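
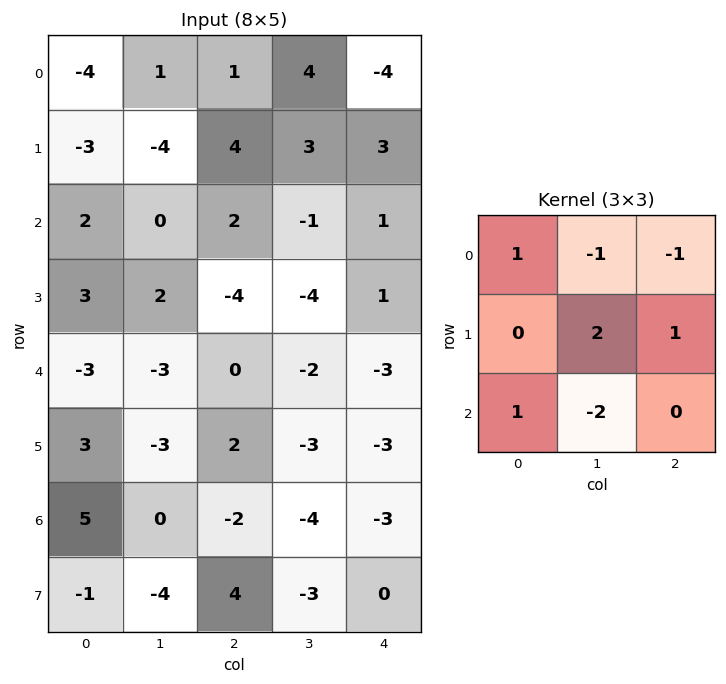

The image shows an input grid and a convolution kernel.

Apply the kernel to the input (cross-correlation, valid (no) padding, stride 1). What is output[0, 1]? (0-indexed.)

3

The receptive field on the input at this output position is [1 1 4 / -4 4 3 / 0 2 -1]. Elementwise product with the kernel and sum: 1·1 + 1·-1 + 4·-1 + 4·2 + 3·1 + 0·1 + 2·-2.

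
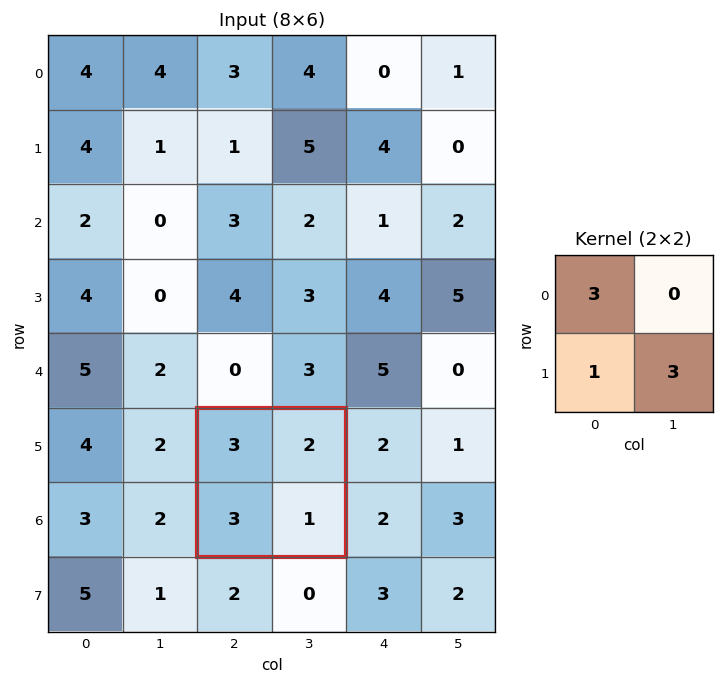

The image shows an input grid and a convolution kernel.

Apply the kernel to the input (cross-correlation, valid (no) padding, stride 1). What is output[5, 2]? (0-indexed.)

15

The receptive field on the input at this output position is [3 2 / 3 1]. Elementwise product with the kernel and sum: 3·3 + 3·1 + 1·3.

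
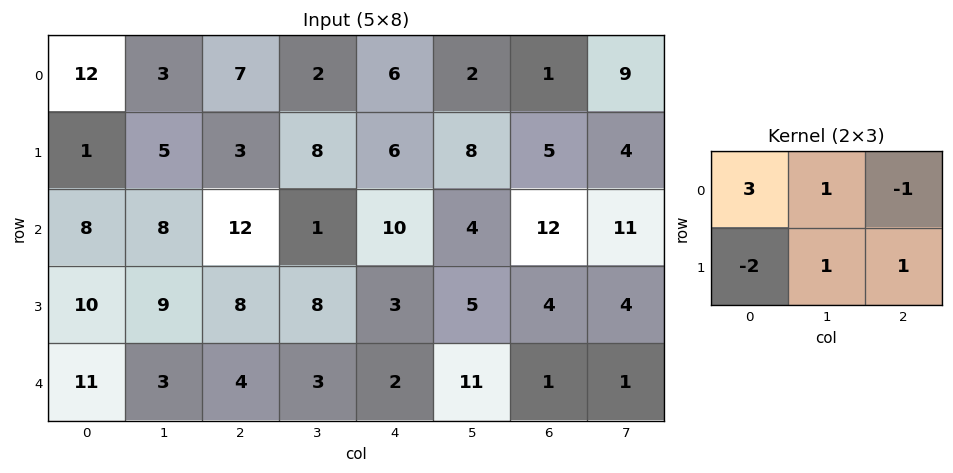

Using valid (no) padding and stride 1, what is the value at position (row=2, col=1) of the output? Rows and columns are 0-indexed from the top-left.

The receptive field on the input at this output position is [8 12 1 / 9 8 8]. Elementwise product with the kernel and sum: 8·3 + 12·1 + 1·-1 + 9·-2 + 8·1 + 8·1.

33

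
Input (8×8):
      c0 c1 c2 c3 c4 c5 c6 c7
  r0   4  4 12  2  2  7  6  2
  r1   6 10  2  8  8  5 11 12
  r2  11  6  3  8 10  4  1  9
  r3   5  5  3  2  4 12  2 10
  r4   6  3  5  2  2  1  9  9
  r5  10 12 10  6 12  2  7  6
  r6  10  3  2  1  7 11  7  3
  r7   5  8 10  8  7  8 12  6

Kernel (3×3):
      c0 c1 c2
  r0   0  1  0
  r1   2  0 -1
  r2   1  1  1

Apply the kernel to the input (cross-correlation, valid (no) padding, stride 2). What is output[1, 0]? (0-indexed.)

The receptive field on the input at this output position is [11 6 3 / 5 5 3 / 6 3 5]. Elementwise product with the kernel and sum: 6·1 + 5·2 + 3·-1 + 6·1 + 3·1 + 5·1.

27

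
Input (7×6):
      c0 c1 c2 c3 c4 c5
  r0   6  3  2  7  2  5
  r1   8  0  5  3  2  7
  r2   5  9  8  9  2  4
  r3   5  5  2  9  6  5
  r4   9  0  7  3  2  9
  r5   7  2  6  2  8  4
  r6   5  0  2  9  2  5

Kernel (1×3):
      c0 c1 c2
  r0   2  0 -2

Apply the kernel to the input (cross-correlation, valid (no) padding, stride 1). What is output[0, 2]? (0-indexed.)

The receptive field on the input at this output position is [2 7 2]. Elementwise product with the kernel and sum: 2·2 + 2·-2.

0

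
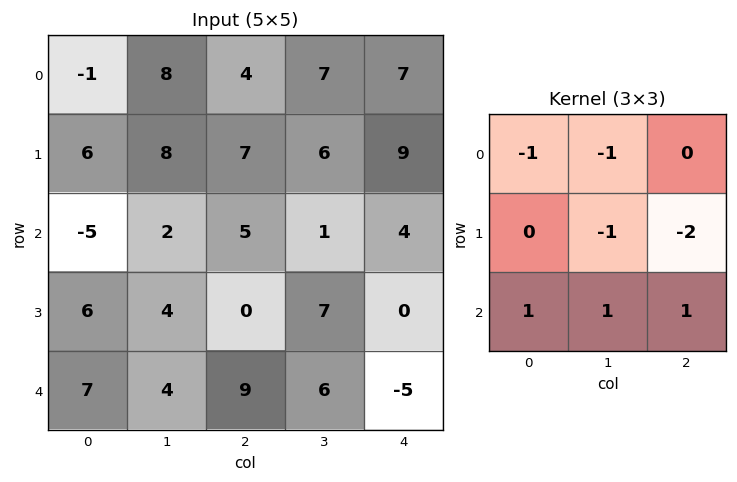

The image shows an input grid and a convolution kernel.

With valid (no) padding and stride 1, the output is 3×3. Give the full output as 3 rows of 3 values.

Output[0,0]: The receptive field on the input at this output position is [-1 8 4 / 6 8 7 / -5 2 5]. Elementwise product with the kernel and sum: -1·-1 + 8·-1 + 8·-1 + 7·-2 + -5·1 + 2·1 + 5·1.
Output[0,1]: The receptive field on the input at this output position is [8 4 7 / 8 7 6 / 2 5 1]. Elementwise product with the kernel and sum: 8·-1 + 4·-1 + 7·-1 + 6·-2 + 2·1 + 5·1 + 1·1.

-27 -23 -25
-16 -11 -15
19 -2 -3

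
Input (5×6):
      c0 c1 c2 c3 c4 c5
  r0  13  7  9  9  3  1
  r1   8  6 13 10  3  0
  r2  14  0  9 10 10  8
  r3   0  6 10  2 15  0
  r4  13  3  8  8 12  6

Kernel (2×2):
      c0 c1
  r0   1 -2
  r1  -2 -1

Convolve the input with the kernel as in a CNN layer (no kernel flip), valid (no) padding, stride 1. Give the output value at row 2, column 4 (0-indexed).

The receptive field on the input at this output position is [10 8 / 15 0]. Elementwise product with the kernel and sum: 10·1 + 8·-2 + 15·-2 + 0·-1.

-36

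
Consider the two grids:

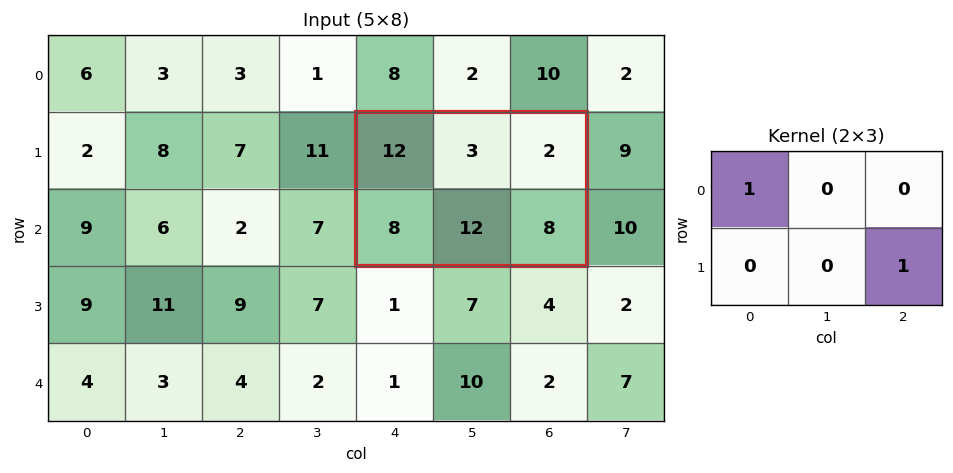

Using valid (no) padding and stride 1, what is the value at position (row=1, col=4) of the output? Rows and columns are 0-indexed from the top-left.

The receptive field on the input at this output position is [12 3 2 / 8 12 8]. Elementwise product with the kernel and sum: 12·1 + 8·1.

20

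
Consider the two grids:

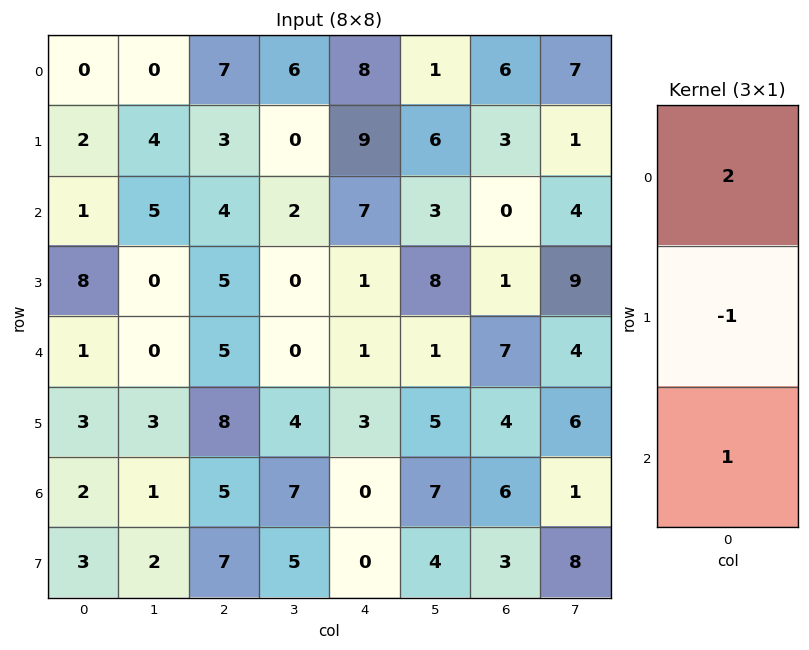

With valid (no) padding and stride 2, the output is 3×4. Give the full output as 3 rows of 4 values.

Output[0,0]: The receptive field on the input at this output position is [0 / 2 / 1]. Elementwise product with the kernel and sum: 0·2 + 2·-1 + 1·1.

-1 15 14 9
-5 8 14 6
1 7 -1 16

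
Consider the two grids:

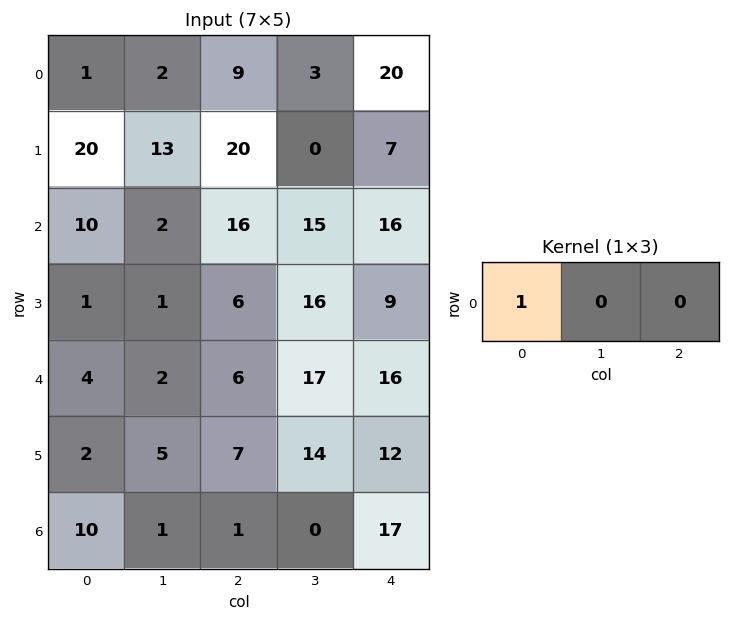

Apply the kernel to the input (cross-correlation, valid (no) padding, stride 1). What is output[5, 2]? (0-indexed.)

The receptive field on the input at this output position is [7 14 12]. Elementwise product with the kernel and sum: 7·1.

7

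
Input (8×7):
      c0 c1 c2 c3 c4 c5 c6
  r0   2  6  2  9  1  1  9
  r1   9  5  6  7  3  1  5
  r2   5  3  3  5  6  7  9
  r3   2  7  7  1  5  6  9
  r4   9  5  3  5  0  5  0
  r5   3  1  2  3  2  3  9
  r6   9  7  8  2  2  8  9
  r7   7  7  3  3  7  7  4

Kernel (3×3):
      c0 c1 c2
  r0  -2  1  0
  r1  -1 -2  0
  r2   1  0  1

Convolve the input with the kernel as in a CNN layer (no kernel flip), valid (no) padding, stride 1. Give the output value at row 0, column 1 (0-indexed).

-19

The receptive field on the input at this output position is [6 2 9 / 5 6 7 / 3 3 5]. Elementwise product with the kernel and sum: 6·-2 + 2·1 + 5·-1 + 6·-2 + 3·1 + 5·1.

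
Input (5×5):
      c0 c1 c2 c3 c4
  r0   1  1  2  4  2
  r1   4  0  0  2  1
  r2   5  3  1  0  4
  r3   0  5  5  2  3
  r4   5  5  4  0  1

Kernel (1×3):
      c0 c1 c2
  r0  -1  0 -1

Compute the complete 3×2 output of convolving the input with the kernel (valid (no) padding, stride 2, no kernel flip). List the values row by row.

Output[0,0]: The receptive field on the input at this output position is [1 1 2]. Elementwise product with the kernel and sum: 1·-1 + 2·-1.
Output[0,1]: The receptive field on the input at this output position is [2 4 2]. Elementwise product with the kernel and sum: 2·-1 + 2·-1.

-3 -4
-6 -5
-9 -5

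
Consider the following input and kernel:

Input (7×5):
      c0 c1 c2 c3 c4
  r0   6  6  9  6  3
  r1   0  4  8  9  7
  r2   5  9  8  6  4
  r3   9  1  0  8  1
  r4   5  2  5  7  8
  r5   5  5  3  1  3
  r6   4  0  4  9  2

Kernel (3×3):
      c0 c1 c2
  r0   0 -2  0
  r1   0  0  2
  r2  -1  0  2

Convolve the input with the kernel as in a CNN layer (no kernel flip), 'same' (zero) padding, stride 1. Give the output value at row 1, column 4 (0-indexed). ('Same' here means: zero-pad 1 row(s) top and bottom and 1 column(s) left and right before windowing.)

The receptive field on the zero-padded input at this output position is [6 3 0 / 9 7 0 / 6 4 0]. Elementwise product with the kernel and sum: 3·-2 + 0·2 + 6·-1 + 0·2.

-12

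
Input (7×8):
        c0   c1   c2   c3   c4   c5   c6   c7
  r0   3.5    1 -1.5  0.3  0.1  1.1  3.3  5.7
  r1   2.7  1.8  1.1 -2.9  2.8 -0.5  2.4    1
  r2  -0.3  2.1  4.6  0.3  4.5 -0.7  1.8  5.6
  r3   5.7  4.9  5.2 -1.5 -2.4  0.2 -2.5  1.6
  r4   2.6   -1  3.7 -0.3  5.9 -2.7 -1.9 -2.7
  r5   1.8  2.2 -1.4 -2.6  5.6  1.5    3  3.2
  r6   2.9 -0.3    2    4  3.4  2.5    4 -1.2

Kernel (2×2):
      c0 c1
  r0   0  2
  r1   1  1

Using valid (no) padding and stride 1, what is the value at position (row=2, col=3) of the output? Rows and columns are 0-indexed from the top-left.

5.1

The receptive field on the input at this output position is [0.3 4.5 / -1.5 -2.4]. Elementwise product with the kernel and sum: 4.5·2 + -1.5·1 + -2.4·1.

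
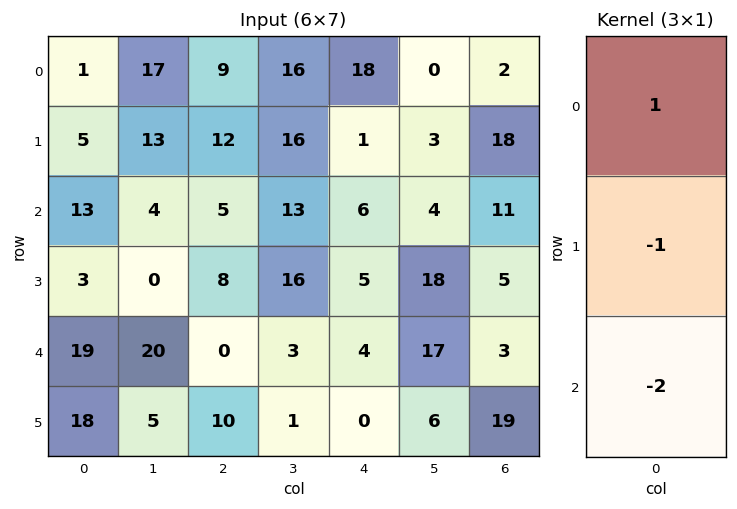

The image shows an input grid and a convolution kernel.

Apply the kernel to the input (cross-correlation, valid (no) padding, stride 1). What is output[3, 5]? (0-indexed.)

-11

The receptive field on the input at this output position is [18 / 17 / 6]. Elementwise product with the kernel and sum: 18·1 + 17·-1 + 6·-2.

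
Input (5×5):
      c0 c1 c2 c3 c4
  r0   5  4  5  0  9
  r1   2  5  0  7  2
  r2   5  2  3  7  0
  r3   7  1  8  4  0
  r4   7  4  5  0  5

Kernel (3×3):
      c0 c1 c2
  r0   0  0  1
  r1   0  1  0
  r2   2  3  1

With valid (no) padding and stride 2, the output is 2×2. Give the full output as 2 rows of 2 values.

Output[0,0]: The receptive field on the input at this output position is [5 4 5 / 2 5 0 / 5 2 3]. Elementwise product with the kernel and sum: 5·1 + 5·1 + 5·2 + 2·3 + 3·1.

29 43
35 19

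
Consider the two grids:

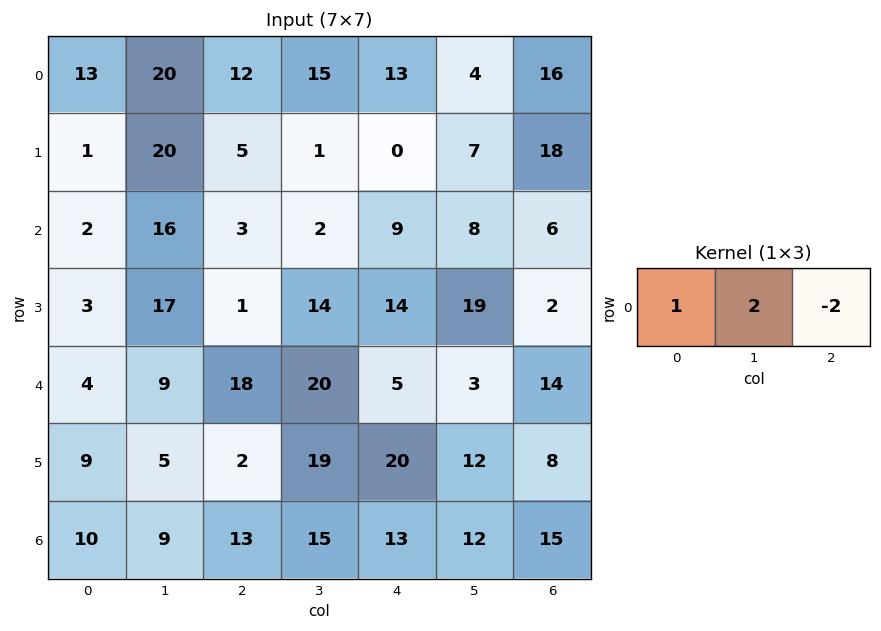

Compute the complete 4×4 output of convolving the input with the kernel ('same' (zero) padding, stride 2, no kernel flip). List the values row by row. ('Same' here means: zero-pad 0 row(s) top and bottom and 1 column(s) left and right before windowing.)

Output[0,0]: The receptive field on the zero-padded input at this output position is [0 13 20]. Elementwise product with the kernel and sum: 0·1 + 13·2 + 20·-2.
Output[0,1]: The receptive field on the zero-padded input at this output position is [20 12 15]. Elementwise product with the kernel and sum: 20·1 + 12·2 + 15·-2.

-14 14 33 36
-28 18 4 20
-10 5 24 31
2 5 17 42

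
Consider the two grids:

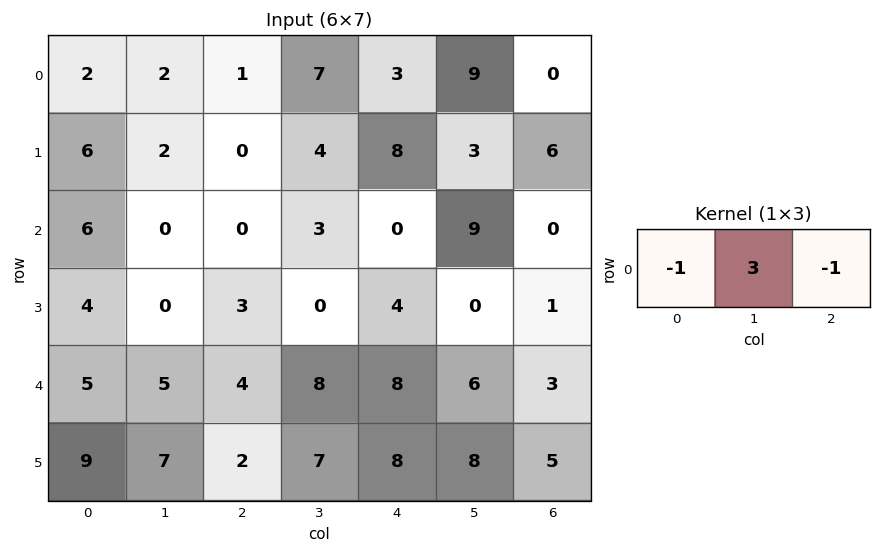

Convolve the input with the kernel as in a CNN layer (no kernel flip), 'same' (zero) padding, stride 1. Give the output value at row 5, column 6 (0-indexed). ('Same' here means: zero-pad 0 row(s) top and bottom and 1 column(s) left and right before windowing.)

The receptive field on the zero-padded input at this output position is [8 5 0]. Elementwise product with the kernel and sum: 8·-1 + 5·3 + 0·-1.

7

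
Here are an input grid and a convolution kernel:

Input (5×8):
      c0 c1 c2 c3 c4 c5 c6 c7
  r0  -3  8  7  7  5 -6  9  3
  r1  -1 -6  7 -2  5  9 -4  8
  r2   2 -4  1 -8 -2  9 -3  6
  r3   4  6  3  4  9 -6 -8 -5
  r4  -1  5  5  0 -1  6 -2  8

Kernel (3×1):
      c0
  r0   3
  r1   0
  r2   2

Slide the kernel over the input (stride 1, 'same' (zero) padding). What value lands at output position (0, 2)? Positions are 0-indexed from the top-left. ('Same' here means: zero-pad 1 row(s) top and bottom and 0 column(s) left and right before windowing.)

The receptive field on the zero-padded input at this output position is [0 / 7 / 7]. Elementwise product with the kernel and sum: 0·3 + 7·2.

14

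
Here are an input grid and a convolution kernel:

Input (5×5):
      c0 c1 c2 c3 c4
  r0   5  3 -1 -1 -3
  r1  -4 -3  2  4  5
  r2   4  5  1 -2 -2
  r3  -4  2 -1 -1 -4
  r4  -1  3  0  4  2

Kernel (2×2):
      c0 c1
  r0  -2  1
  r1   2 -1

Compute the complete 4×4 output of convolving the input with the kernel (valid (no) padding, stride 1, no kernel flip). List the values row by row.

-12 -15 1 2
8 17 4 -5
-13 -4 -5 4
5 1 -3 4

Output[0,0]: The receptive field on the input at this output position is [5 3 / -4 -3]. Elementwise product with the kernel and sum: 5·-2 + 3·1 + -4·2 + -3·-1.
Output[0,1]: The receptive field on the input at this output position is [3 -1 / -3 2]. Elementwise product with the kernel and sum: 3·-2 + -1·1 + -3·2 + 2·-1.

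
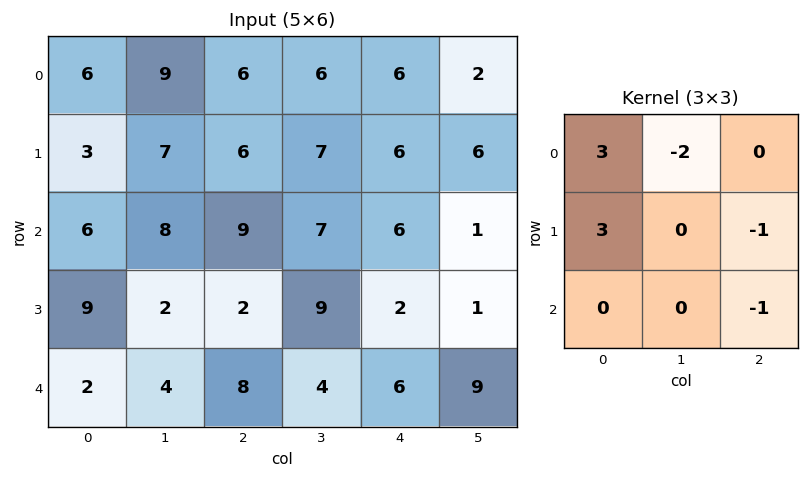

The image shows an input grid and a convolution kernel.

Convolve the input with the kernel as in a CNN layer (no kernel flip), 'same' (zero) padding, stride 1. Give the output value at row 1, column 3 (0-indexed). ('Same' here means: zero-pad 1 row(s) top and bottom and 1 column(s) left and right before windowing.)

12

The receptive field on the zero-padded input at this output position is [6 6 6 / 6 7 6 / 9 7 6]. Elementwise product with the kernel and sum: 6·3 + 6·-2 + 6·3 + 6·-1 + 6·-1.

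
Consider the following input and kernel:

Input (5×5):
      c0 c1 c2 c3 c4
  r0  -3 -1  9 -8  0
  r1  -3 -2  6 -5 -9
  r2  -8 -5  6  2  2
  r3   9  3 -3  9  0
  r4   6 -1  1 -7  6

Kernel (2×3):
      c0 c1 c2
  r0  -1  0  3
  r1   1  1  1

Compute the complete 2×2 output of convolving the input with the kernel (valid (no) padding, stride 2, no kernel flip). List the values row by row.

Output[0,0]: The receptive field on the input at this output position is [-3 -1 9 / -3 -2 6]. Elementwise product with the kernel and sum: -3·-1 + 9·3 + -3·1 + -2·1 + 6·1.

31 -17
35 6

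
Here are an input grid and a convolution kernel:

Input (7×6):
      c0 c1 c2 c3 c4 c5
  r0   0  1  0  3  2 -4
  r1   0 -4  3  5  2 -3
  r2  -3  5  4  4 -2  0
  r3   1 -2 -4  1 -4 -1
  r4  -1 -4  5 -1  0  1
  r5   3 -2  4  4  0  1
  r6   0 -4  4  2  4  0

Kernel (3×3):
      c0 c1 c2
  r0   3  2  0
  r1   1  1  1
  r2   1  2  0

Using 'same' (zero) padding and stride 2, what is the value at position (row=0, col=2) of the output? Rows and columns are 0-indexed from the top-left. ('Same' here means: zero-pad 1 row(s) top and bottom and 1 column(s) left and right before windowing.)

The receptive field on the zero-padded input at this output position is [0 0 0 / 3 2 -4 / 5 2 -3]. Elementwise product with the kernel and sum: 0·3 + 0·2 + 3·1 + 2·1 + -4·1 + 5·1 + 2·2.

10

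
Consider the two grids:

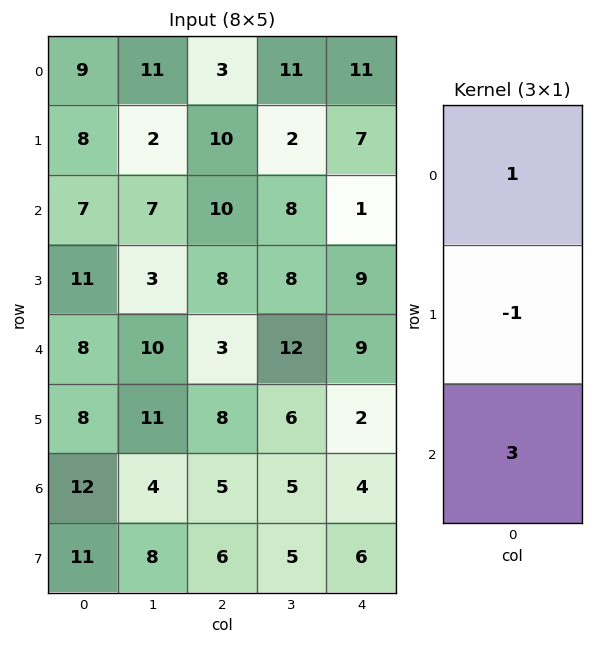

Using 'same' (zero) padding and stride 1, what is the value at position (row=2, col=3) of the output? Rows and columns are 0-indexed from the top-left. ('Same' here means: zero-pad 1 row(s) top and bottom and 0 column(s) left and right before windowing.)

The receptive field on the zero-padded input at this output position is [2 / 8 / 8]. Elementwise product with the kernel and sum: 2·1 + 8·-1 + 8·3.

18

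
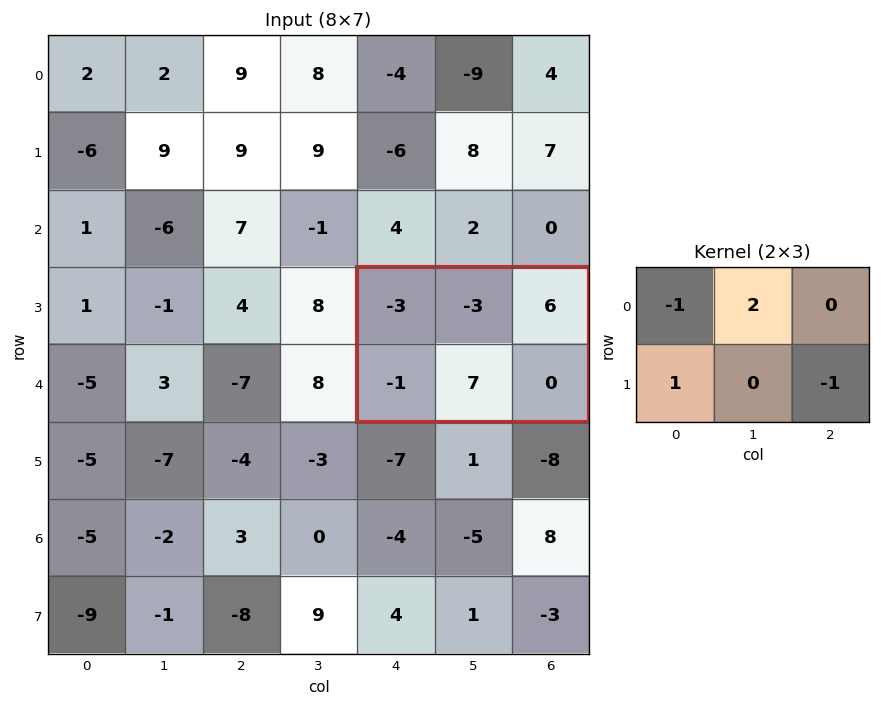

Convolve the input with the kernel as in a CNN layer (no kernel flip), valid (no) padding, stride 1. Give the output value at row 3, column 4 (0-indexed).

The receptive field on the input at this output position is [-3 -3 6 / -1 7 0]. Elementwise product with the kernel and sum: -3·-1 + -3·2 + -1·1 + 0·-1.

-4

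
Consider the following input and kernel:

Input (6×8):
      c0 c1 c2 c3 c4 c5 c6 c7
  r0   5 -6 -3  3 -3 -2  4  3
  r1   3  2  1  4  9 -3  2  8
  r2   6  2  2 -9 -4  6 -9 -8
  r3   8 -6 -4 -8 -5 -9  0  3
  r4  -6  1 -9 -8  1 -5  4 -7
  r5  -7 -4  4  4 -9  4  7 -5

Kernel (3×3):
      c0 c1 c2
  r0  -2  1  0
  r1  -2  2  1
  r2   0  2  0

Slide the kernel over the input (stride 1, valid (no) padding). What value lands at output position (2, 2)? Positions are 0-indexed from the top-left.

The receptive field on the input at this output position is [2 -9 -4 / -4 -8 -5 / -9 -8 1]. Elementwise product with the kernel and sum: 2·-2 + -9·1 + -4·-2 + -8·2 + -5·1 + -8·2.

-42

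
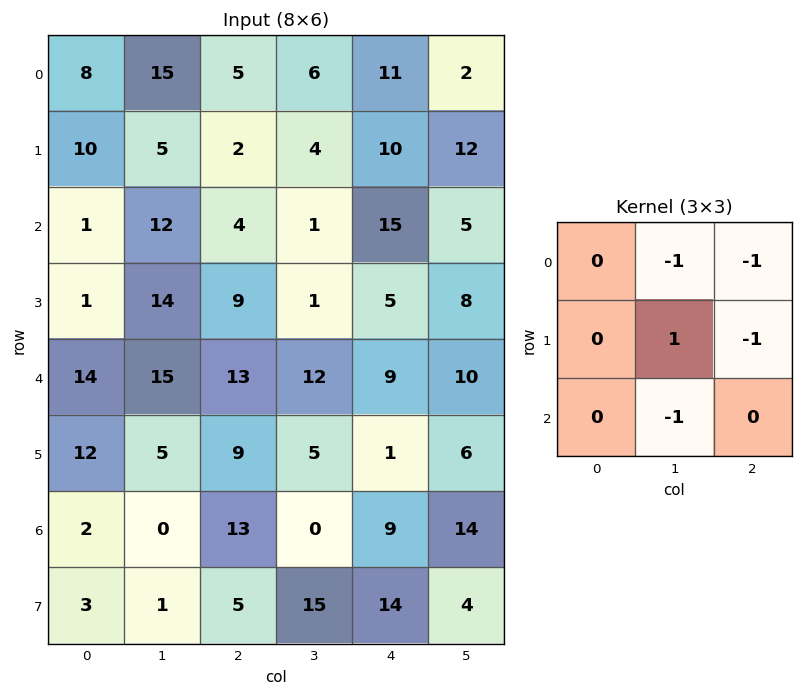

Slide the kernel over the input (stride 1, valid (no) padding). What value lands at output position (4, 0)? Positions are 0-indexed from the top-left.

-32

The receptive field on the input at this output position is [14 15 13 / 12 5 9 / 2 0 13]. Elementwise product with the kernel and sum: 15·-1 + 13·-1 + 5·1 + 9·-1 + 0·-1.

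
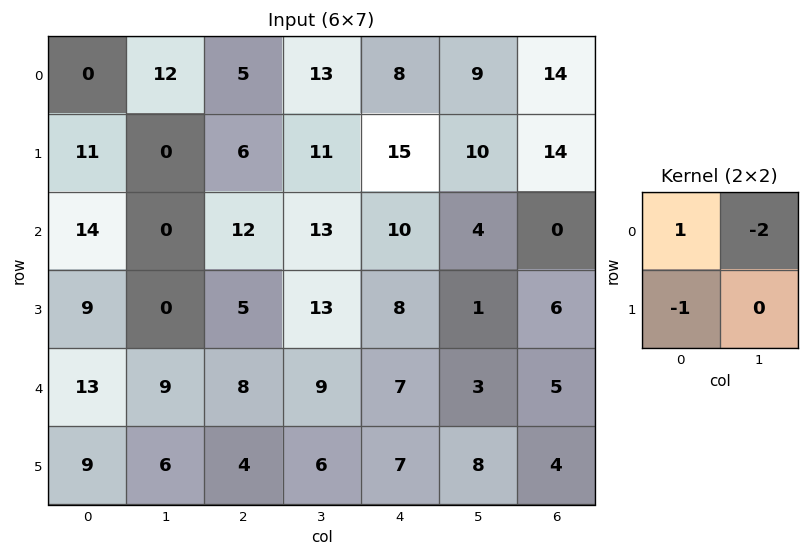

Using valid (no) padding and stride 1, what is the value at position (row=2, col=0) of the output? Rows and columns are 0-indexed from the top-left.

5

The receptive field on the input at this output position is [14 0 / 9 0]. Elementwise product with the kernel and sum: 14·1 + 0·-2 + 9·-1.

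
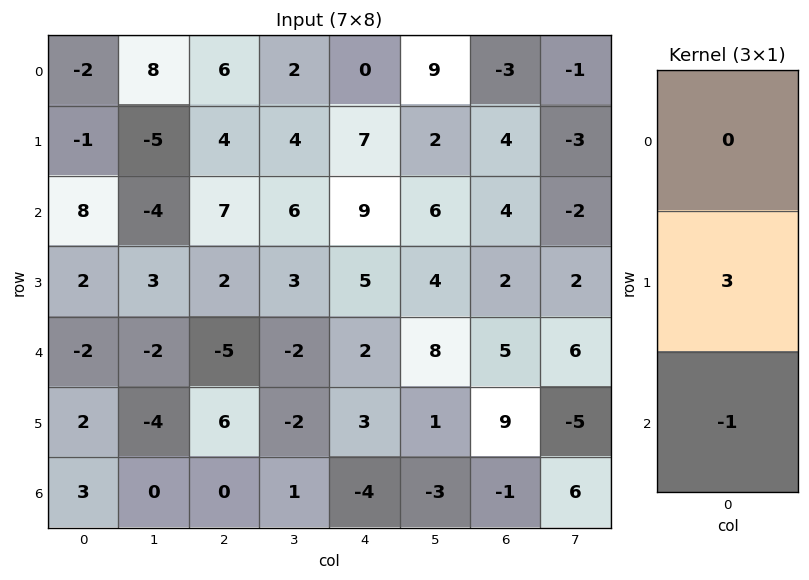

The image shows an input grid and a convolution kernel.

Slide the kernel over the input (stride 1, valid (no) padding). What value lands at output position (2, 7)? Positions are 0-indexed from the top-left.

0

The receptive field on the input at this output position is [-2 / 2 / 6]. Elementwise product with the kernel and sum: 2·3 + 6·-1.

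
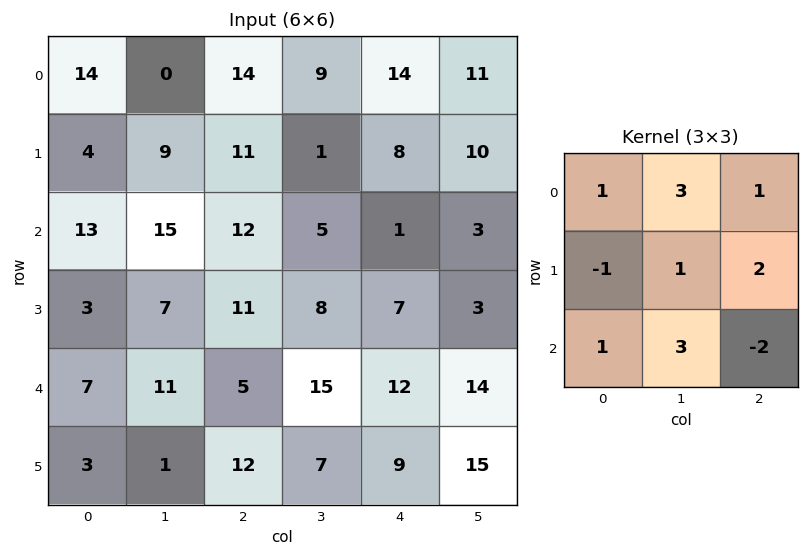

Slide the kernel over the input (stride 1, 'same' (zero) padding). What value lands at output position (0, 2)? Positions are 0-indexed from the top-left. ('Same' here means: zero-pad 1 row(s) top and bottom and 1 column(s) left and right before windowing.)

The receptive field on the zero-padded input at this output position is [0 0 0 / 0 14 9 / 9 11 1]. Elementwise product with the kernel and sum: 0·1 + 0·3 + 0·1 + 0·-1 + 14·1 + 9·2 + 9·1 + 11·3 + 1·-2.

72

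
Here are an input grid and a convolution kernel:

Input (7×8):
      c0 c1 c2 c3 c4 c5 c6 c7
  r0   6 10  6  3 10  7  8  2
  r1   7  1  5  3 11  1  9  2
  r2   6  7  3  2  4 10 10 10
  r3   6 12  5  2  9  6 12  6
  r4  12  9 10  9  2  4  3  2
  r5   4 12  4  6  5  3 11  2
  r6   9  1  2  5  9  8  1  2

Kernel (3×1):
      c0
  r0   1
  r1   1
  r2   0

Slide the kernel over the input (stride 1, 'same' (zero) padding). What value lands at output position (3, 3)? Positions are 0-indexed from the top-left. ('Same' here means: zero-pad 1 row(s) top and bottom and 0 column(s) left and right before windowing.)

4

The receptive field on the zero-padded input at this output position is [2 / 2 / 9]. Elementwise product with the kernel and sum: 2·1 + 2·1.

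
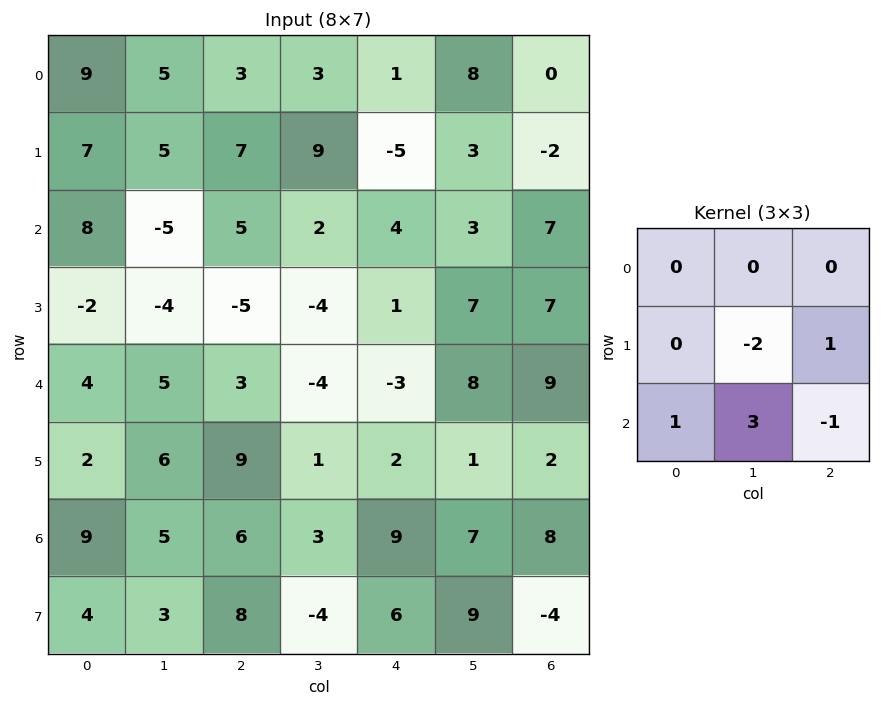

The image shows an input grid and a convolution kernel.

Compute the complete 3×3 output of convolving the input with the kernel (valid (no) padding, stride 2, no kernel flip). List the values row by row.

-15 -16 -2
19 3 5
15 6 22

Output[0,0]: The receptive field on the input at this output position is [9 5 3 / 7 5 7 / 8 -5 5]. Elementwise product with the kernel and sum: 5·-2 + 7·1 + 8·1 + -5·3 + 5·-1.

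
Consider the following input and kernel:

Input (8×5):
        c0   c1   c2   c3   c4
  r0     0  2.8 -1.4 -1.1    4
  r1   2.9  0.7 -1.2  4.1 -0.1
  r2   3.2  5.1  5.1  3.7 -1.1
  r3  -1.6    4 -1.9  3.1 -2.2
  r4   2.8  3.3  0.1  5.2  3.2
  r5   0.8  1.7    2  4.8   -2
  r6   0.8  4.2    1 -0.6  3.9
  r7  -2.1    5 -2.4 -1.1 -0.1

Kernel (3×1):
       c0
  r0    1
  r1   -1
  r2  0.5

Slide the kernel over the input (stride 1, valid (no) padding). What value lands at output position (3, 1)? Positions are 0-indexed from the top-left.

The receptive field on the input at this output position is [4 / 3.3 / 1.7]. Elementwise product with the kernel and sum: 4·1 + 3.3·-1 + 1.7·0.5.

1.55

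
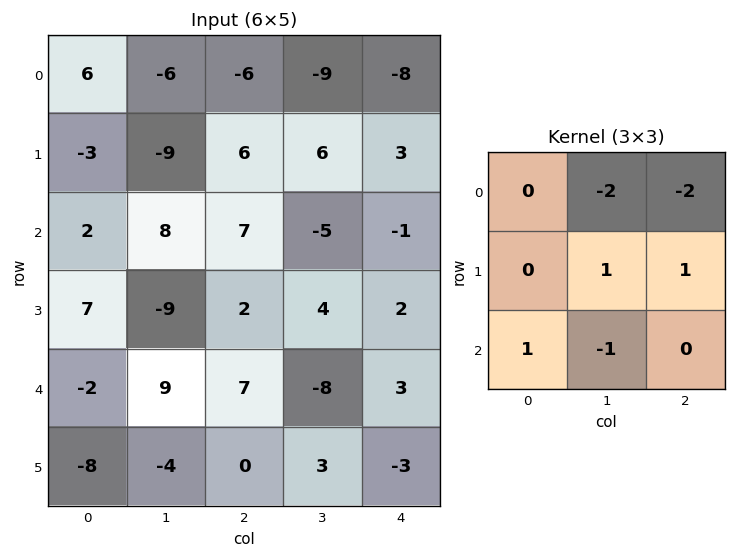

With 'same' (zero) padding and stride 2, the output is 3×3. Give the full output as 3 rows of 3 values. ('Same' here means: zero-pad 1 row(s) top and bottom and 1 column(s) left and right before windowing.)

3 -30 -5
27 -33 -5
19 -17 5

Output[0,0]: The receptive field on the zero-padded input at this output position is [0 0 0 / 0 6 -6 / 0 -3 -9]. Elementwise product with the kernel and sum: 0·-2 + 0·-2 + 6·1 + -6·1 + 0·1 + -3·-1.
Output[0,1]: The receptive field on the zero-padded input at this output position is [0 0 0 / -6 -6 -9 / -9 6 6]. Elementwise product with the kernel and sum: 0·-2 + 0·-2 + -6·1 + -9·1 + -9·1 + 6·-1.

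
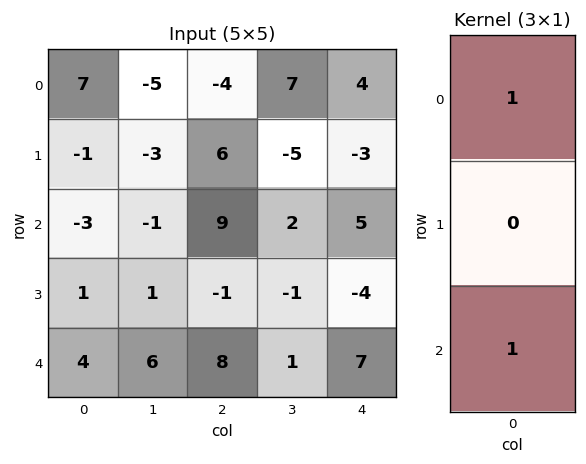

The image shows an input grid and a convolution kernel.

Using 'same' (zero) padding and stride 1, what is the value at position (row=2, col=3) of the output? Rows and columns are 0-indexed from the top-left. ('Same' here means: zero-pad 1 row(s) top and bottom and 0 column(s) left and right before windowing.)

-6

The receptive field on the zero-padded input at this output position is [-5 / 2 / -1]. Elementwise product with the kernel and sum: -5·1 + -1·1.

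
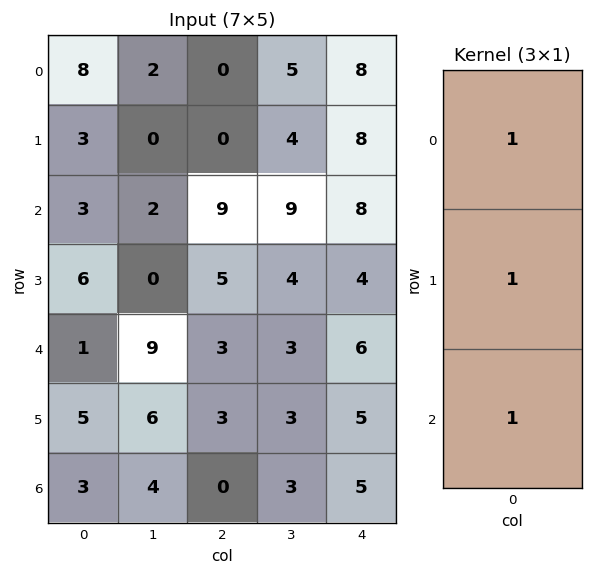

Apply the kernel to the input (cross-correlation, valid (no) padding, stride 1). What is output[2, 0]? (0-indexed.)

10

The receptive field on the input at this output position is [3 / 6 / 1]. Elementwise product with the kernel and sum: 3·1 + 6·1 + 1·1.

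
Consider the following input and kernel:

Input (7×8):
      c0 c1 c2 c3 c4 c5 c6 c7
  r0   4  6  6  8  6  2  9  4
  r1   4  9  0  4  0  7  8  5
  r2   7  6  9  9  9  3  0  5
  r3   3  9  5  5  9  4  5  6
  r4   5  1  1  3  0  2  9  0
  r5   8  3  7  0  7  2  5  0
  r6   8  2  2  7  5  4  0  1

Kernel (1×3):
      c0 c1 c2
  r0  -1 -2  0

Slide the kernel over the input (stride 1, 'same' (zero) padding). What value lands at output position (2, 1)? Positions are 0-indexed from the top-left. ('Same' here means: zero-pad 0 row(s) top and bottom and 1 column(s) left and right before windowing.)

The receptive field on the zero-padded input at this output position is [7 6 9]. Elementwise product with the kernel and sum: 7·-1 + 6·-2.

-19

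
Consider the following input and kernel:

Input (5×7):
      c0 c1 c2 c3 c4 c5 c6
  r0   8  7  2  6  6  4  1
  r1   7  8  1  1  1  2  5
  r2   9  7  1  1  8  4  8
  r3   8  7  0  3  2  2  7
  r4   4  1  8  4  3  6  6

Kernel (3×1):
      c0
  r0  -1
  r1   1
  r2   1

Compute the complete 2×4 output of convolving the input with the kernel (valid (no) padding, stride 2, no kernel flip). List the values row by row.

8 0 3 12
3 7 -3 5

Output[0,0]: The receptive field on the input at this output position is [8 / 7 / 9]. Elementwise product with the kernel and sum: 8·-1 + 7·1 + 9·1.
Output[0,1]: The receptive field on the input at this output position is [2 / 1 / 1]. Elementwise product with the kernel and sum: 2·-1 + 1·1 + 1·1.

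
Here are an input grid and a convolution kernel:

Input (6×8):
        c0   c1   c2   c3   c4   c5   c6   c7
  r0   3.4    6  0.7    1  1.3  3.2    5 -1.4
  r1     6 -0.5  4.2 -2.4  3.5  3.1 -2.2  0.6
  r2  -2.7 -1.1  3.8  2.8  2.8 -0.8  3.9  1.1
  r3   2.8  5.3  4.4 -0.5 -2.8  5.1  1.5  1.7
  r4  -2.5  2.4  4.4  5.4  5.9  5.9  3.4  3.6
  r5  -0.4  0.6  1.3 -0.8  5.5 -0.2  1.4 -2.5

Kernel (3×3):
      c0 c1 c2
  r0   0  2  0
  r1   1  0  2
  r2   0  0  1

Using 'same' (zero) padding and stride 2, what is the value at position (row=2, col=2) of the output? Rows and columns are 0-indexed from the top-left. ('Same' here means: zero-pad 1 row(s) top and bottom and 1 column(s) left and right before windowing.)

11.4

The receptive field on the zero-padded input at this output position is [-0.5 -2.8 5.1 / 5.4 5.9 5.9 / -0.8 5.5 -0.2]. Elementwise product with the kernel and sum: -2.8·2 + 5.4·1 + 5.9·2 + -0.2·1.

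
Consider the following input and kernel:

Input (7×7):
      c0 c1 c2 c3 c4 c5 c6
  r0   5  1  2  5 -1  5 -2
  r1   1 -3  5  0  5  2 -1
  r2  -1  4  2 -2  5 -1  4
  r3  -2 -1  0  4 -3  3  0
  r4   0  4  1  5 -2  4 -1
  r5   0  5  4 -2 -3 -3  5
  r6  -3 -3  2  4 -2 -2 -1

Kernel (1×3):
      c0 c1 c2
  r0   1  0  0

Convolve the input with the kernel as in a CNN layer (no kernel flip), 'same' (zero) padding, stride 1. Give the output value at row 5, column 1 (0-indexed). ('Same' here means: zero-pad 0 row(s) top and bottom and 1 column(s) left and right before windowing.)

The receptive field on the zero-padded input at this output position is [0 5 4]. Elementwise product with the kernel and sum: 0·1.

0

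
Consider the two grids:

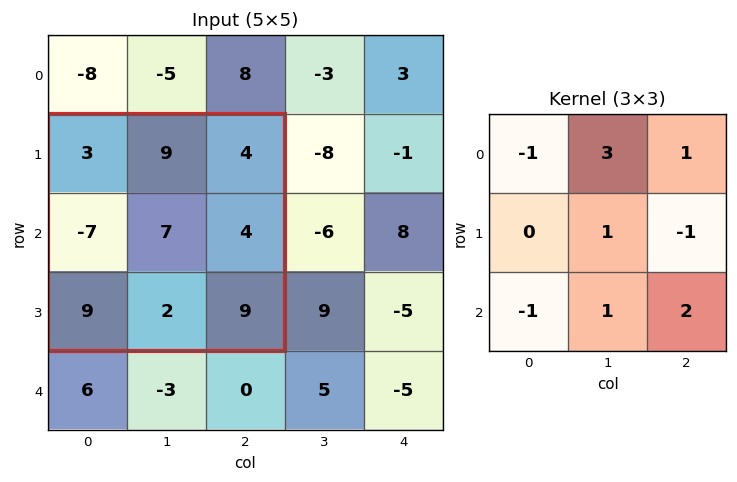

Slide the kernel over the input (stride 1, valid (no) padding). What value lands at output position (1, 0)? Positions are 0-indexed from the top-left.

42

The receptive field on the input at this output position is [3 9 4 / -7 7 4 / 9 2 9]. Elementwise product with the kernel and sum: 3·-1 + 9·3 + 4·1 + 7·1 + 4·-1 + 9·-1 + 2·1 + 9·2.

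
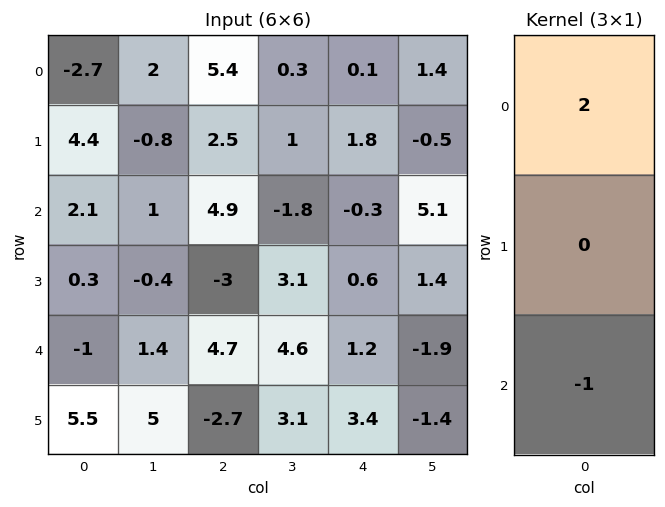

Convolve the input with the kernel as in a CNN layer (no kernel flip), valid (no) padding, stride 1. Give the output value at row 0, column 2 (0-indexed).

5.9

The receptive field on the input at this output position is [5.4 / 2.5 / 4.9]. Elementwise product with the kernel and sum: 5.4·2 + 4.9·-1.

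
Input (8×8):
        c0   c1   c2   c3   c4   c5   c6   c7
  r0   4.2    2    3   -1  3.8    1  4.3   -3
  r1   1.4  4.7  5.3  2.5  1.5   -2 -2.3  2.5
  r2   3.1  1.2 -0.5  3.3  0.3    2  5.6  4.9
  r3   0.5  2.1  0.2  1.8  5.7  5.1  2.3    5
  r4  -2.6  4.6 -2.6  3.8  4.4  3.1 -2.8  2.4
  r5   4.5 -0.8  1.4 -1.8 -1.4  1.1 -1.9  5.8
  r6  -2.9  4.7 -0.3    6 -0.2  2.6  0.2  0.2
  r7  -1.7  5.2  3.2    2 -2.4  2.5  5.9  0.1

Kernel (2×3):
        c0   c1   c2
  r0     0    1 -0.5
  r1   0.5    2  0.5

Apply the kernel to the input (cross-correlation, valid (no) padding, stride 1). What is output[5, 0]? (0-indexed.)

6.3

The receptive field on the input at this output position is [4.5 -0.8 1.4 / -2.9 4.7 -0.3]. Elementwise product with the kernel and sum: -0.8·1 + 1.4·-0.5 + -2.9·0.5 + 4.7·2 + -0.3·0.5.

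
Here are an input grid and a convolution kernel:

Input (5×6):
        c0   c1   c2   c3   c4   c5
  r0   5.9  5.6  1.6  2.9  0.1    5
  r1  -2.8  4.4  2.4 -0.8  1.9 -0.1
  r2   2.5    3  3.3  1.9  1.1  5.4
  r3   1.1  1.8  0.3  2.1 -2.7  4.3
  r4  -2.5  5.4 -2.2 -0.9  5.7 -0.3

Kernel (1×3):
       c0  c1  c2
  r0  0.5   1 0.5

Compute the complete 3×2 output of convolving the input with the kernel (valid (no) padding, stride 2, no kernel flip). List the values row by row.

Output[0,0]: The receptive field on the input at this output position is [5.9 5.6 1.6]. Elementwise product with the kernel and sum: 5.9·0.5 + 5.6·1 + 1.6·0.5.
Output[0,1]: The receptive field on the input at this output position is [1.6 2.9 0.1]. Elementwise product with the kernel and sum: 1.6·0.5 + 2.9·1 + 0.1·0.5.

9.35 3.75
5.9 4.1
3.05 0.85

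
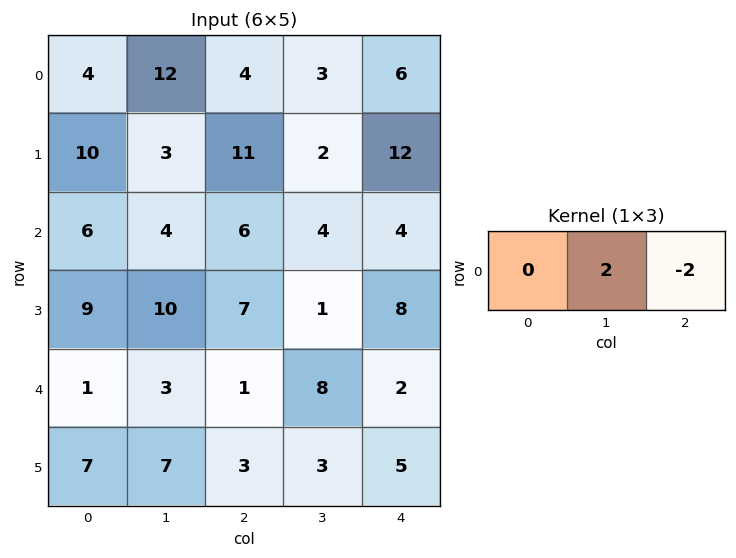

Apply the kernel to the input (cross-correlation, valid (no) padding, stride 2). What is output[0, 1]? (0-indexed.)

The receptive field on the input at this output position is [4 3 6]. Elementwise product with the kernel and sum: 3·2 + 6·-2.

-6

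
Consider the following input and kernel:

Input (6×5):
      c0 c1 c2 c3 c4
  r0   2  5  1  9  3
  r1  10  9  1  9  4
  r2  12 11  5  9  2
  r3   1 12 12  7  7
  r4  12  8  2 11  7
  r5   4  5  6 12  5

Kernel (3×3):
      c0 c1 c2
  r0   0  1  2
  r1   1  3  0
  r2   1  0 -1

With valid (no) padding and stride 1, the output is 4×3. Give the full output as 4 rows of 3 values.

Output[0,0]: The receptive field on the input at this output position is [2 5 1 / 10 9 1 / 12 11 5]. Elementwise product with the kernel and sum: 5·1 + 1·2 + 10·1 + 9·3 + 12·1 + 5·-1.
Output[0,1]: The receptive field on the input at this output position is [5 1 9 / 9 1 9 / 11 5 9]. Elementwise product with the kernel and sum: 1·1 + 9·2 + 9·1 + 1·3 + 11·1 + 9·-1.

51 33 46
45 50 54
68 68 41
70 33 57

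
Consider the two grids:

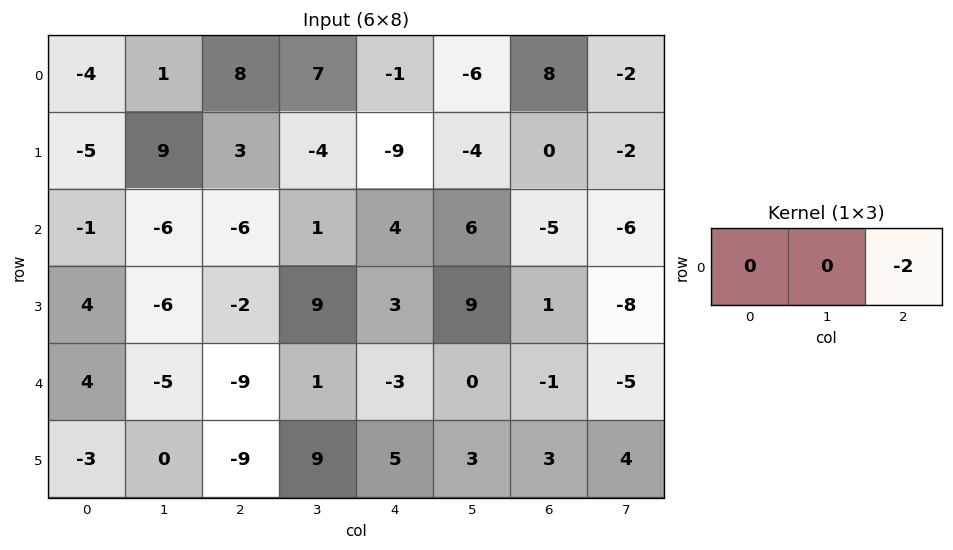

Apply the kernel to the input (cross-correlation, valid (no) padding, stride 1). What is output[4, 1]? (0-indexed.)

-2

The receptive field on the input at this output position is [-5 -9 1]. Elementwise product with the kernel and sum: 1·-2.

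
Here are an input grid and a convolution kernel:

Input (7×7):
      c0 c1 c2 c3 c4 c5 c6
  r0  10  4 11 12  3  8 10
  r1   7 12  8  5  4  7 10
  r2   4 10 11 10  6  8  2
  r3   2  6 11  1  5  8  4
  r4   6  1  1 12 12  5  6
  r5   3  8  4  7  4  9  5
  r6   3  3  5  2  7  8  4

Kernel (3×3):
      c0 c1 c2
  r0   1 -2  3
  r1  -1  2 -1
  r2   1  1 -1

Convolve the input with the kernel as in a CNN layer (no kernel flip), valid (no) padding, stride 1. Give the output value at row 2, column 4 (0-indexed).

The receptive field on the input at this output position is [6 8 2 / 5 8 4 / 12 5 6]. Elementwise product with the kernel and sum: 6·1 + 8·-2 + 2·3 + 5·-1 + 8·2 + 4·-1 + 12·1 + 5·1 + 6·-1.

14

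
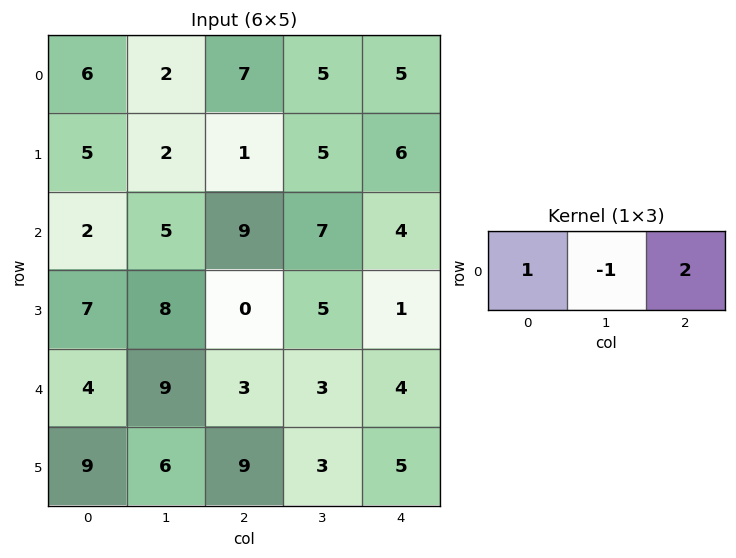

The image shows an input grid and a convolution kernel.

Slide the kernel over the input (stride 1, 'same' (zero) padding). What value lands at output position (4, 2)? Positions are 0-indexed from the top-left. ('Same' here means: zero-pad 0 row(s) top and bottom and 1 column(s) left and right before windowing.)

12

The receptive field on the zero-padded input at this output position is [9 3 3]. Elementwise product with the kernel and sum: 9·1 + 3·-1 + 3·2.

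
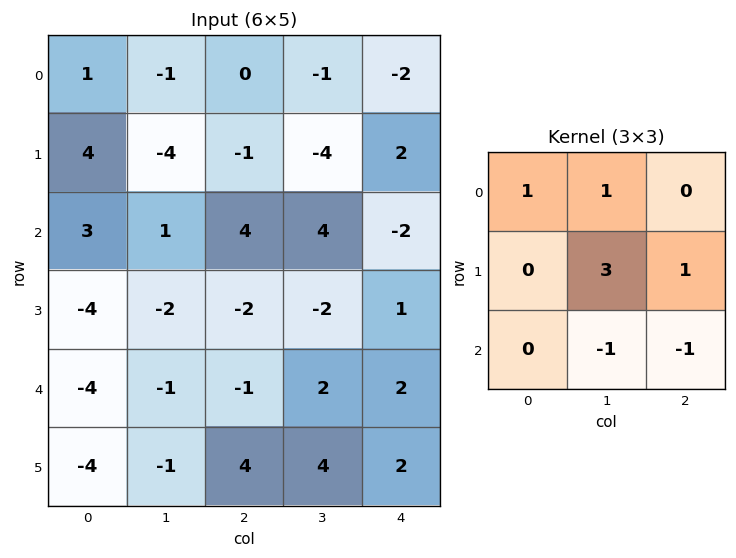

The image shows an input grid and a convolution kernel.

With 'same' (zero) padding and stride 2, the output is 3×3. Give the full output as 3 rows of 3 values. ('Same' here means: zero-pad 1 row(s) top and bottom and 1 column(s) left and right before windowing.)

2 4 -8
20 15 -9
-12 -13 3

Output[0,0]: The receptive field on the zero-padded input at this output position is [0 0 0 / 0 1 -1 / 0 4 -4]. Elementwise product with the kernel and sum: 0·1 + 0·1 + 1·3 + -1·1 + 4·-1 + -4·-1.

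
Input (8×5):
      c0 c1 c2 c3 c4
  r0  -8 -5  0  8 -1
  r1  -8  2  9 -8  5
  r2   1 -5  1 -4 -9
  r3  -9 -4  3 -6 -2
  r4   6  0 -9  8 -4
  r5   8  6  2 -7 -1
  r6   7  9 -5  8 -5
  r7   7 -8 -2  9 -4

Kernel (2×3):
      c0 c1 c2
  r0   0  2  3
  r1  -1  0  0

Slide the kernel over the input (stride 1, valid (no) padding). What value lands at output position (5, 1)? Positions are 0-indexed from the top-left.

The receptive field on the input at this output position is [6 2 -7 / 9 -5 8]. Elementwise product with the kernel and sum: 2·2 + -7·3 + 9·-1.

-26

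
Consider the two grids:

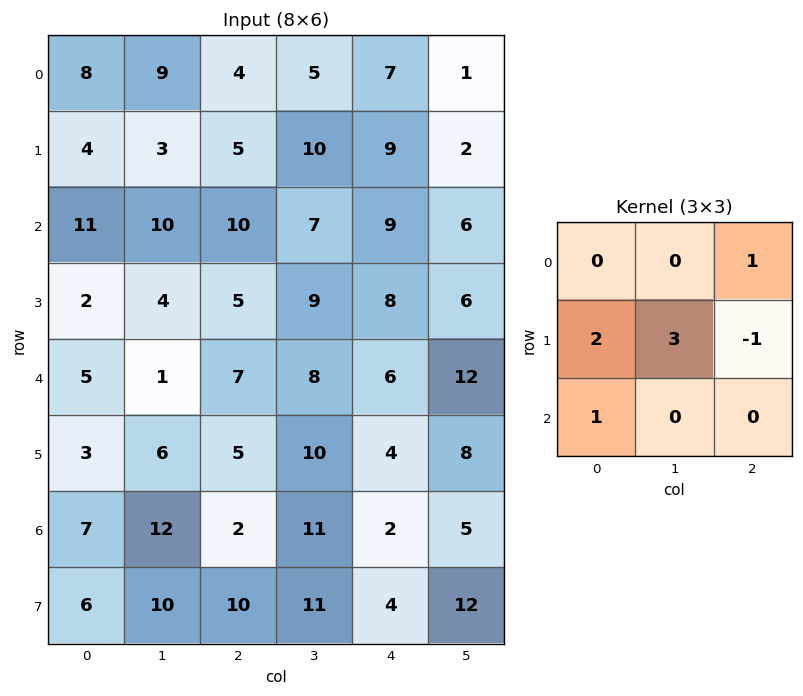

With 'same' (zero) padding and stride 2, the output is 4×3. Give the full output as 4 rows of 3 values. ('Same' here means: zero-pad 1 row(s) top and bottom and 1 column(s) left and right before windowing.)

15 28 40
26 57 46
18 30 38
15 39 42

Output[0,0]: The receptive field on the zero-padded input at this output position is [0 0 0 / 0 8 9 / 0 4 3]. Elementwise product with the kernel and sum: 0·1 + 0·2 + 8·3 + 9·-1 + 0·1.
Output[0,1]: The receptive field on the zero-padded input at this output position is [0 0 0 / 9 4 5 / 3 5 10]. Elementwise product with the kernel and sum: 0·1 + 9·2 + 4·3 + 5·-1 + 3·1.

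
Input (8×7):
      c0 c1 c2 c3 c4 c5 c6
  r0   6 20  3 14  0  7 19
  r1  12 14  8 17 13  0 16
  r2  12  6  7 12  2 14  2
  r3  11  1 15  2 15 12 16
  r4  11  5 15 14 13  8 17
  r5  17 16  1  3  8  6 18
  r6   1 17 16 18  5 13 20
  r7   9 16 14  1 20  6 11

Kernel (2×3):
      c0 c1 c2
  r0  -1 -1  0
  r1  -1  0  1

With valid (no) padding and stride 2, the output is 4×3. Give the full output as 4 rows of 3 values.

Output[0,0]: The receptive field on the input at this output position is [6 20 3 / 12 14 8]. Elementwise product with the kernel and sum: 6·-1 + 20·-1 + 12·-1 + 8·1.

-30 -12 -4
-14 -19 -15
-32 -22 -11
-13 -28 -27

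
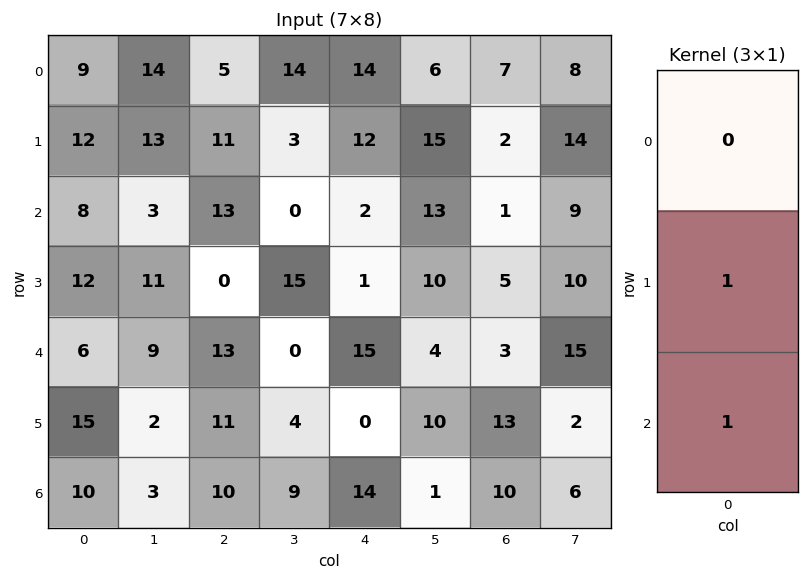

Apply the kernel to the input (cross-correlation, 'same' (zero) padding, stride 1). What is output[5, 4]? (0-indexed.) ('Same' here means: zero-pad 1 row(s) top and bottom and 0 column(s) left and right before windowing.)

14

The receptive field on the zero-padded input at this output position is [15 / 0 / 14]. Elementwise product with the kernel and sum: 0·1 + 14·1.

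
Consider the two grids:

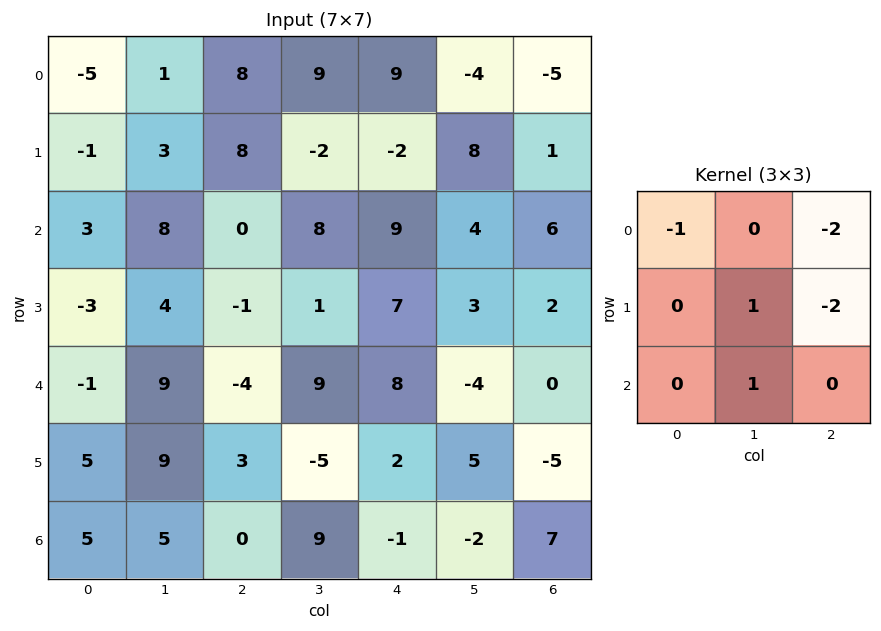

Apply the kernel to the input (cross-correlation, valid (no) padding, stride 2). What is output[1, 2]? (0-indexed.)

-26

The receptive field on the input at this output position is [9 4 6 / 7 3 2 / 8 -4 0]. Elementwise product with the kernel and sum: 9·-1 + 6·-2 + 3·1 + 2·-2 + -4·1.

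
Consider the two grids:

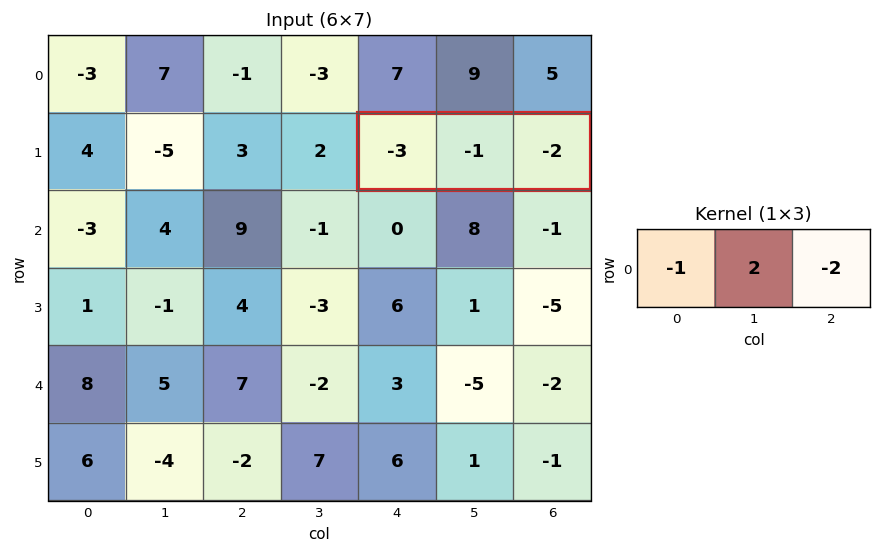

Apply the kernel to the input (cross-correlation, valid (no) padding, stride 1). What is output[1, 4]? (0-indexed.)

The receptive field on the input at this output position is [-3 -1 -2]. Elementwise product with the kernel and sum: -3·-1 + -1·2 + -2·-2.

5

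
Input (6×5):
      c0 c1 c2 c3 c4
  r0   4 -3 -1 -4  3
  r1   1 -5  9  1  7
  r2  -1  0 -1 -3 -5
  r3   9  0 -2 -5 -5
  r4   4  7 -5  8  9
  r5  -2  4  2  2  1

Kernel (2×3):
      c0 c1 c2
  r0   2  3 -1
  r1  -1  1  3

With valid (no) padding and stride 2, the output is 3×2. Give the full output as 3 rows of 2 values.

21 -4
-16 -24
46 8

Output[0,0]: The receptive field on the input at this output position is [4 -3 -1 / 1 -5 9]. Elementwise product with the kernel and sum: 4·2 + -3·3 + -1·-1 + 1·-1 + -5·1 + 9·3.
Output[0,1]: The receptive field on the input at this output position is [-1 -4 3 / 9 1 7]. Elementwise product with the kernel and sum: -1·2 + -4·3 + 3·-1 + 9·-1 + 1·1 + 7·3.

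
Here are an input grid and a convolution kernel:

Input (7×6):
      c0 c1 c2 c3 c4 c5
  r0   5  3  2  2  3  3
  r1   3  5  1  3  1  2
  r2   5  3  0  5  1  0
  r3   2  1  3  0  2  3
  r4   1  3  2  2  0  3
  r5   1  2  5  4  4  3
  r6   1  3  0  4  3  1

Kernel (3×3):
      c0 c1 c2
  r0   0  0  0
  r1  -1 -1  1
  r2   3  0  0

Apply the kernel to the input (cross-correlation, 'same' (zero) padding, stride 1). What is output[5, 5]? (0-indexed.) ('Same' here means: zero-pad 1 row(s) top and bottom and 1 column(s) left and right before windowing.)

The receptive field on the zero-padded input at this output position is [0 3 0 / 4 3 0 / 3 1 0]. Elementwise product with the kernel and sum: 4·-1 + 3·-1 + 0·1 + 3·3.

2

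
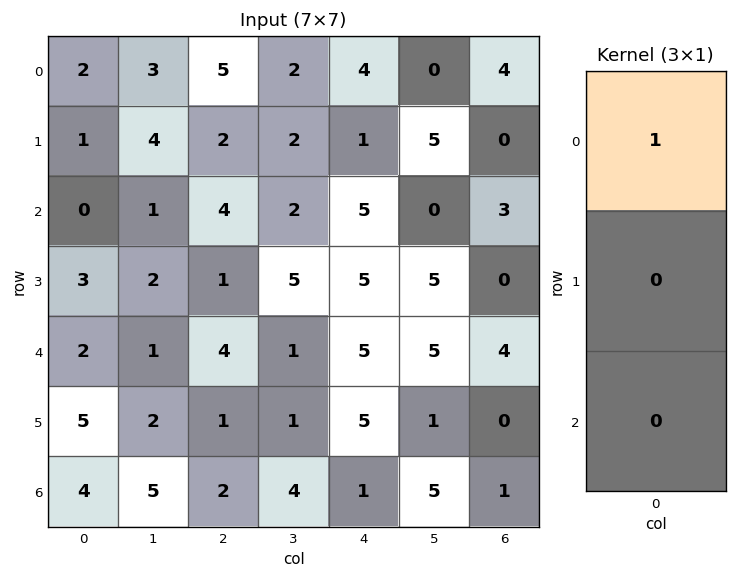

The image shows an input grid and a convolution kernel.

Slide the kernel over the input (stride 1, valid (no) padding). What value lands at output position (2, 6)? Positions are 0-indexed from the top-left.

3

The receptive field on the input at this output position is [3 / 0 / 4]. Elementwise product with the kernel and sum: 3·1.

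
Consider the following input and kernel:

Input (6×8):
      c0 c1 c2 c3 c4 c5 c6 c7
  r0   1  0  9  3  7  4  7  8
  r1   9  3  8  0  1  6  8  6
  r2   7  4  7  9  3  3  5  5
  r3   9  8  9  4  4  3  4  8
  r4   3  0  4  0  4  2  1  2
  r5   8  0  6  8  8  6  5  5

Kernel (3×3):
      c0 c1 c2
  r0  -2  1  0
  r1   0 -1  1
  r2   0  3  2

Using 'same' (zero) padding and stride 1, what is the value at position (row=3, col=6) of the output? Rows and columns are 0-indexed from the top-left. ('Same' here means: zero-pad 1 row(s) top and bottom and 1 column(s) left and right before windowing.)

The receptive field on the zero-padded input at this output position is [3 5 5 / 3 4 8 / 2 1 2]. Elementwise product with the kernel and sum: 3·-2 + 5·1 + 4·-1 + 8·1 + 1·3 + 2·2.

10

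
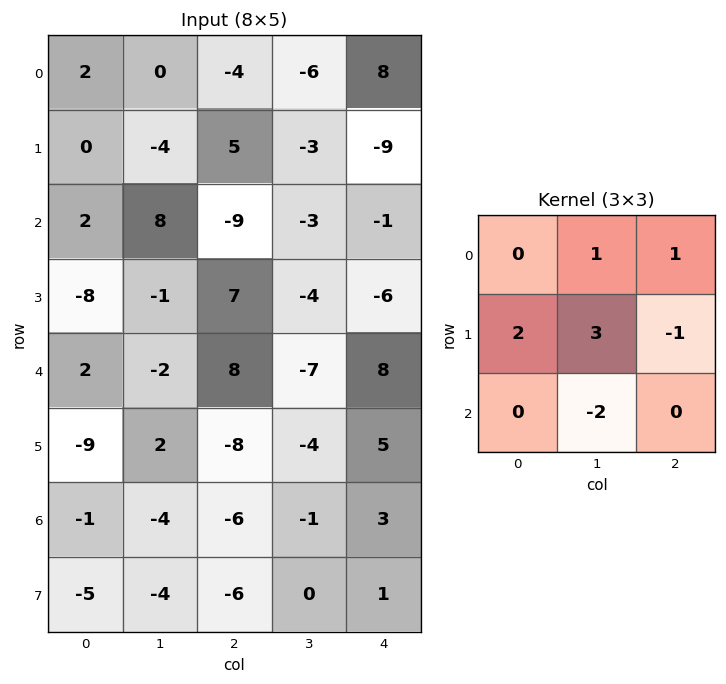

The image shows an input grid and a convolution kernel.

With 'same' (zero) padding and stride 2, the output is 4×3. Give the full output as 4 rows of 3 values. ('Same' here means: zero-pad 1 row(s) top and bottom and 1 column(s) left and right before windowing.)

Output[0,0]: The receptive field on the zero-padded input at this output position is [0 0 0 / 0 2 0 / 0 0 -4]. Elementwise product with the kernel and sum: 0·1 + 0·1 + 0·2 + 2·3 + 0·-1 + 0·-2.

6 -16 30
10 -20 -6
17 46 -6
4 -25 10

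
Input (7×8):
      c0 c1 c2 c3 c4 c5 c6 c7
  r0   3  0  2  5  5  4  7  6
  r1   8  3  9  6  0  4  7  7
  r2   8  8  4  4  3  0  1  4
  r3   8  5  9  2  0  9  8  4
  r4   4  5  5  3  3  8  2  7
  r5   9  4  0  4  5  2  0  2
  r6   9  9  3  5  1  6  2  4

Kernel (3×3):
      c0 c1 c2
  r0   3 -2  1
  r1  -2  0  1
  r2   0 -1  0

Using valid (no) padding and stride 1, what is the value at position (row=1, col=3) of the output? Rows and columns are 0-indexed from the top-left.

The receptive field on the input at this output position is [6 0 4 / 4 3 0 / 2 0 9]. Elementwise product with the kernel and sum: 6·3 + 0·-2 + 4·1 + 4·-2 + 0·1 + 0·-1.

14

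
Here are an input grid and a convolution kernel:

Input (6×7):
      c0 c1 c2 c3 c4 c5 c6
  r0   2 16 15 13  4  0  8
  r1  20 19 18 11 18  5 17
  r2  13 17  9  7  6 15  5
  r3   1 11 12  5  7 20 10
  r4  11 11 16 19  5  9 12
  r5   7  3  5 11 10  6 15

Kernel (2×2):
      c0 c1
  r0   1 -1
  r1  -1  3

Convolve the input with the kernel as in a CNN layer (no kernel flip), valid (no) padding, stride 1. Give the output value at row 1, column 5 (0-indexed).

The receptive field on the input at this output position is [5 17 / 15 5]. Elementwise product with the kernel and sum: 5·1 + 17·-1 + 15·-1 + 5·3.

-12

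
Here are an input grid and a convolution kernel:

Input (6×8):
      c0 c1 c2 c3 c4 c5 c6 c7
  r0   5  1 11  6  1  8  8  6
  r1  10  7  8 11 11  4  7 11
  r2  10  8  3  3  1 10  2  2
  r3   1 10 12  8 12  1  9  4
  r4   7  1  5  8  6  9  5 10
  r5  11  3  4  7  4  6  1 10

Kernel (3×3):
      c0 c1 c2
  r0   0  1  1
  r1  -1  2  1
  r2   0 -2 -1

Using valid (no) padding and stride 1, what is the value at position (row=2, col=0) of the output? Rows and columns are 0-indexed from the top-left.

The receptive field on the input at this output position is [10 8 3 / 1 10 12 / 7 1 5]. Elementwise product with the kernel and sum: 8·1 + 3·1 + 1·-1 + 10·2 + 12·1 + 1·-2 + 5·-1.

35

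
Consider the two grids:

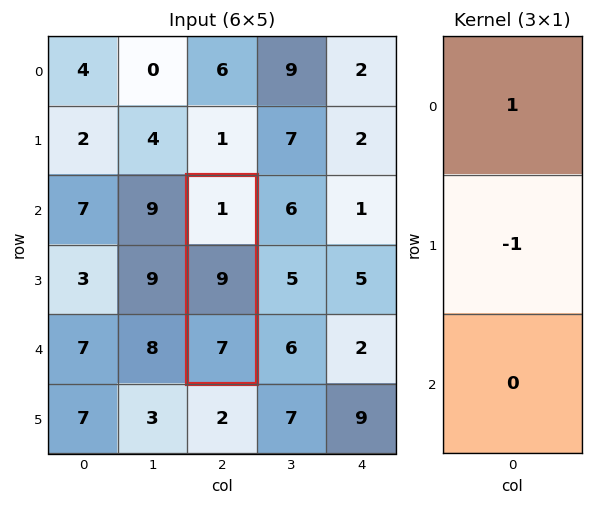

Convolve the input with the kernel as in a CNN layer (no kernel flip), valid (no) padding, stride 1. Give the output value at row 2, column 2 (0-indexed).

The receptive field on the input at this output position is [1 / 9 / 7]. Elementwise product with the kernel and sum: 1·1 + 9·-1.

-8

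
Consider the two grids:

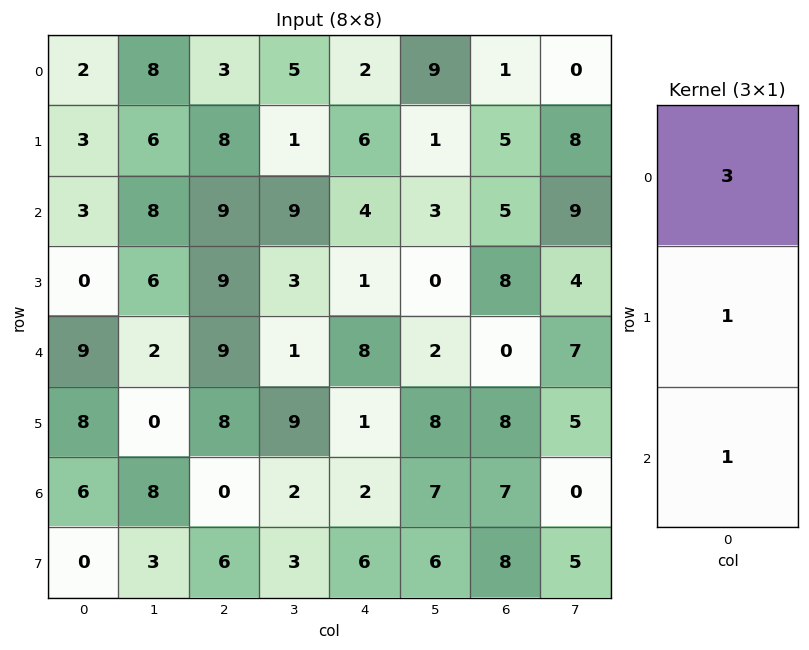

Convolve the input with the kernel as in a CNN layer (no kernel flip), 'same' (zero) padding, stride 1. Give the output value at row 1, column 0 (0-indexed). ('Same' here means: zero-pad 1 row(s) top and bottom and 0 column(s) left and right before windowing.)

12

The receptive field on the zero-padded input at this output position is [2 / 3 / 3]. Elementwise product with the kernel and sum: 2·3 + 3·1 + 3·1.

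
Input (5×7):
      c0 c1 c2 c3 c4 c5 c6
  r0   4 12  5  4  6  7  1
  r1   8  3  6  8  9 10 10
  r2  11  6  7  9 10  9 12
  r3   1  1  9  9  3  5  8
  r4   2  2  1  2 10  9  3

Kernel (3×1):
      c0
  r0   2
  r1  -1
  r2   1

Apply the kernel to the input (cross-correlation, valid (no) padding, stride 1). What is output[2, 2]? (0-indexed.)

The receptive field on the input at this output position is [7 / 9 / 1]. Elementwise product with the kernel and sum: 7·2 + 9·-1 + 1·1.

6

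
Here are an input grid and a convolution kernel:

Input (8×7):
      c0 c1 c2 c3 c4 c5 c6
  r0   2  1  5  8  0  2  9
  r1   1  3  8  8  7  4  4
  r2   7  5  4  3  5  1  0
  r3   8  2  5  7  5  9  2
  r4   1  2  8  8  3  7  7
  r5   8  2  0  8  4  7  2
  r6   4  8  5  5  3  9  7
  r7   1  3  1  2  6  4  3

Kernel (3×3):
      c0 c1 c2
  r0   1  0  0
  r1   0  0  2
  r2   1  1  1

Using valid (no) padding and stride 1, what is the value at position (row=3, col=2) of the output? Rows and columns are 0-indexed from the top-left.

The receptive field on the input at this output position is [5 7 5 / 8 8 3 / 0 8 4]. Elementwise product with the kernel and sum: 5·1 + 3·2 + 0·1 + 8·1 + 4·1.

23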